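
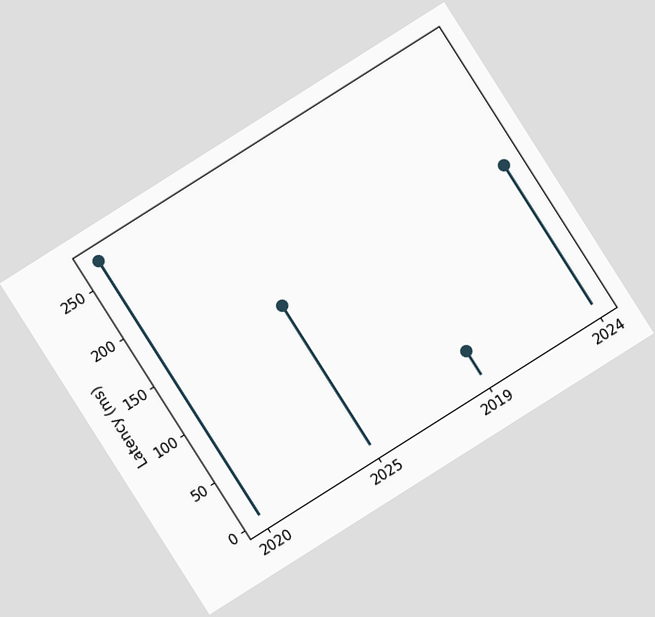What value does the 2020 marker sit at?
270ms

The chart is tilted about 32° counter-clockwise. The 2020 marker sits at 270ms.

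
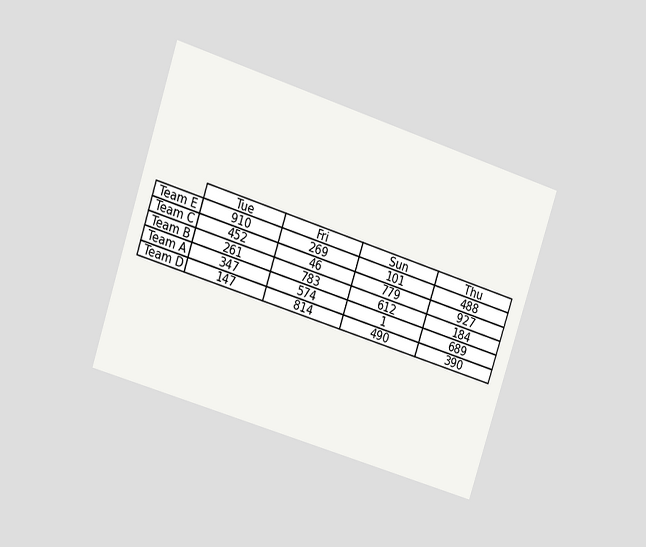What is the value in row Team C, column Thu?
927

The chart is tilted about 18° clockwise and viewed at a slight angle. The (Team C, Thu) cell reads 927.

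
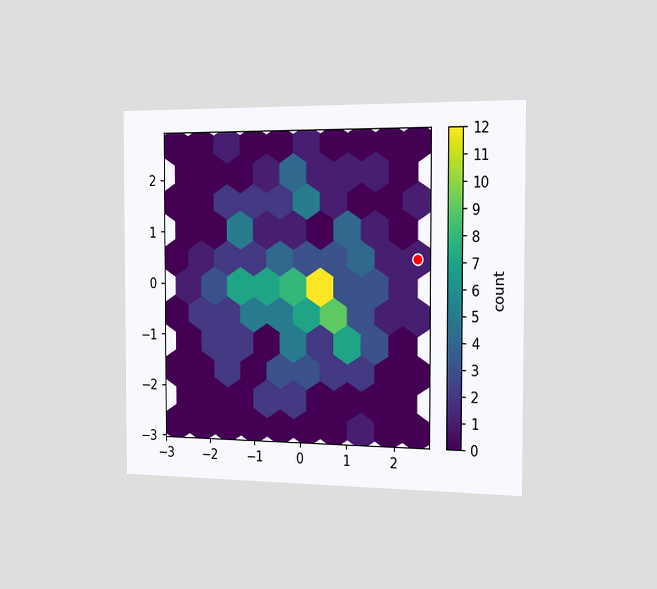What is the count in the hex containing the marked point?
The chart is viewed slightly from the right. The marked hex reads 1 on the colorbar.

1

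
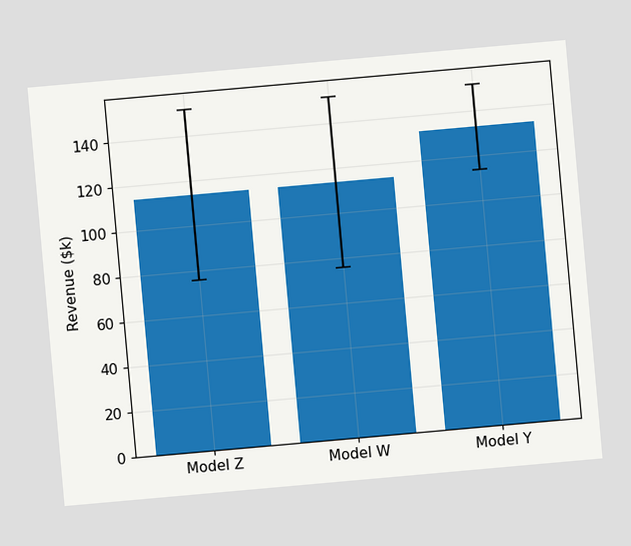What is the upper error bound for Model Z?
$152k

The chart is tilted about 5° counter-clockwise. The Model Z bar's upper whisker reaches $152k.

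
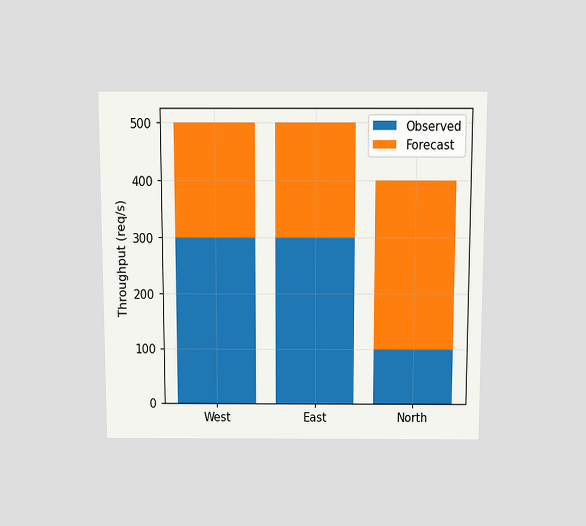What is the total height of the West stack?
The chart is viewed slightly from above. The West stack's top reaches 500req/s on the y-axis.

500req/s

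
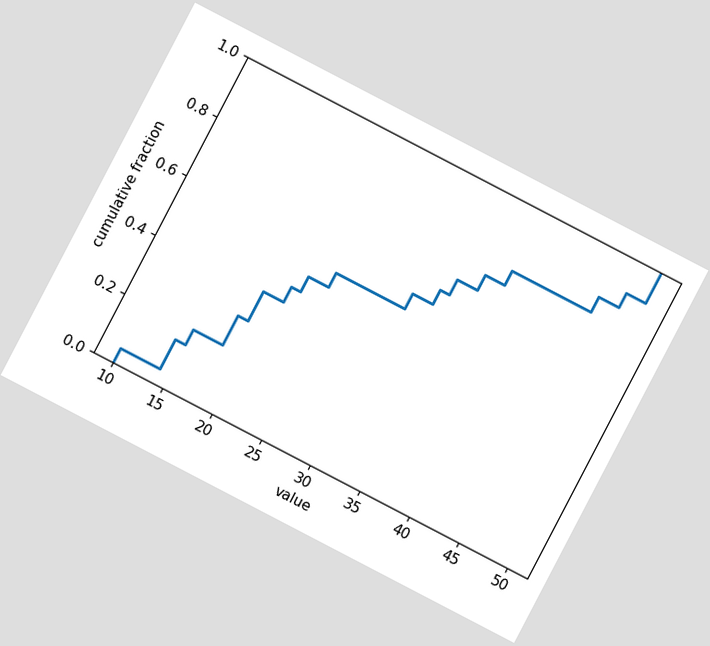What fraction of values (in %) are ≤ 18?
The chart is tilted about 28° clockwise. At x=18 the ECDF step is at 30%.

30%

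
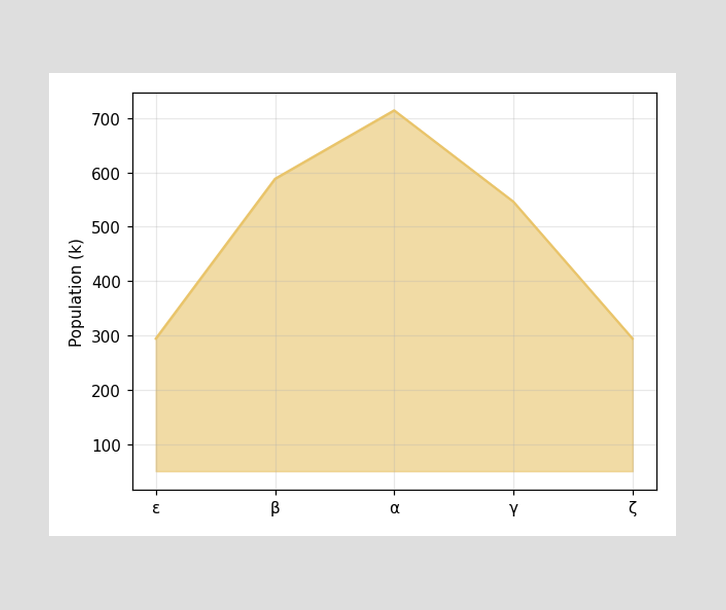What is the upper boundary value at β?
At β the upper boundary is at 588k.

588k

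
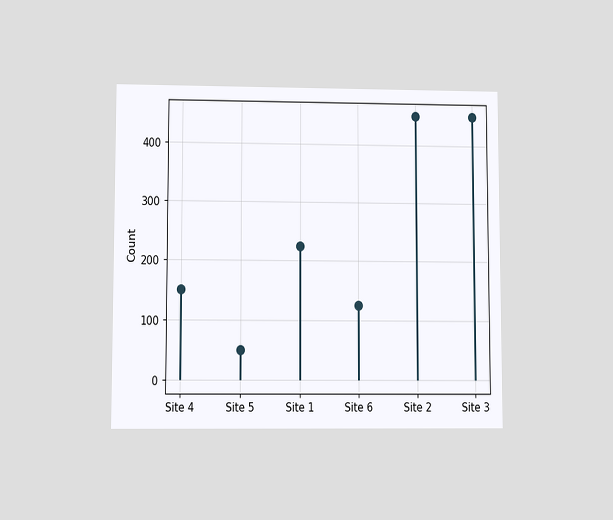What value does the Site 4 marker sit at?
150

The chart is viewed at a slight angle. The Site 4 marker sits at 150.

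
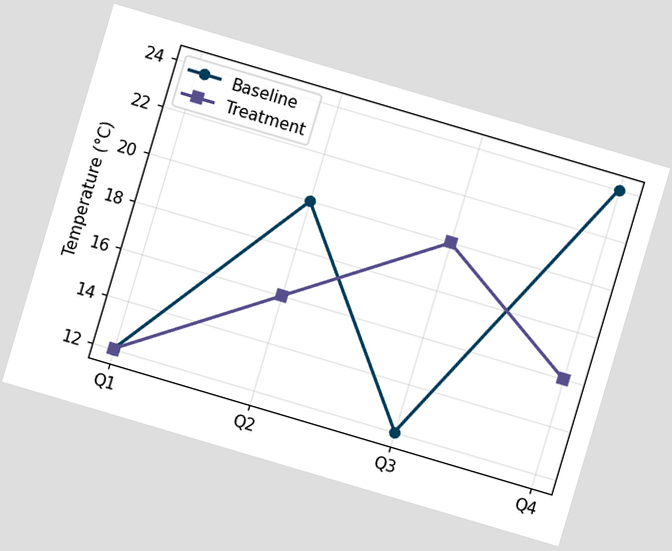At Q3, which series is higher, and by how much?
The chart is tilted about 16° clockwise. At Q3, Treatment sits above the other line by 8°C.

Treatment, by 8°C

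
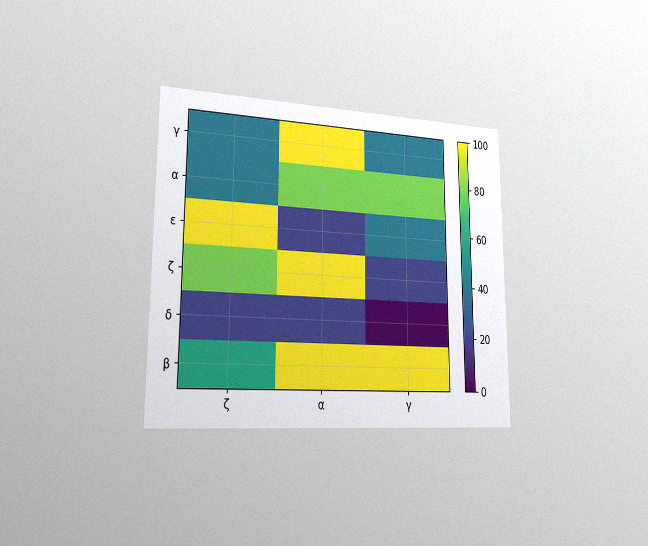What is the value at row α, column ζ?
40

The chart is viewed slightly from the left, with some photo noise. Matching cell (α, ζ) against the colorbar gives 40.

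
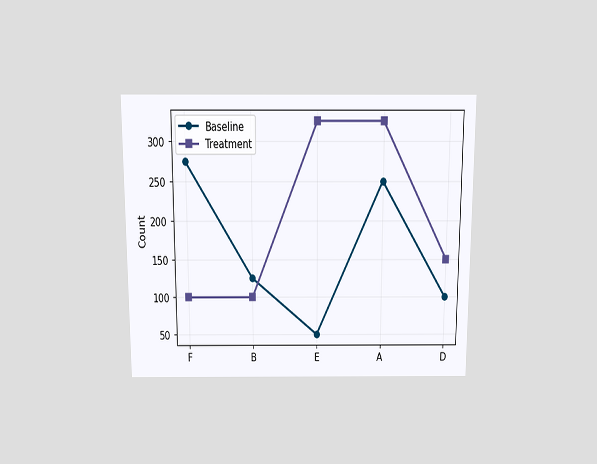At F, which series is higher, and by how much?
Baseline, by 175

The chart is viewed slightly from above. At F, Baseline sits above the other line by 175.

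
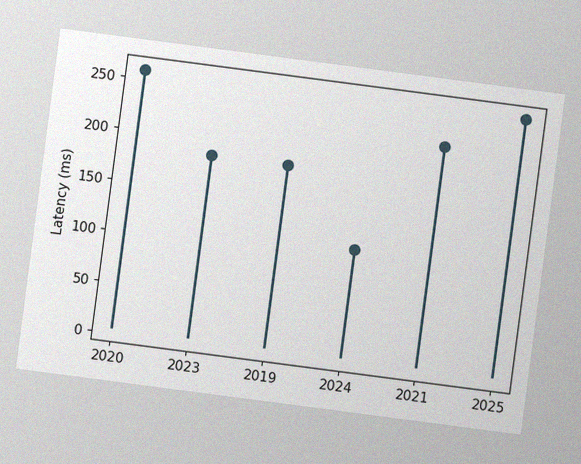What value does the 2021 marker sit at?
222ms

The chart is tilted about 7° clockwise, with some photo noise. The 2021 marker sits at 222ms.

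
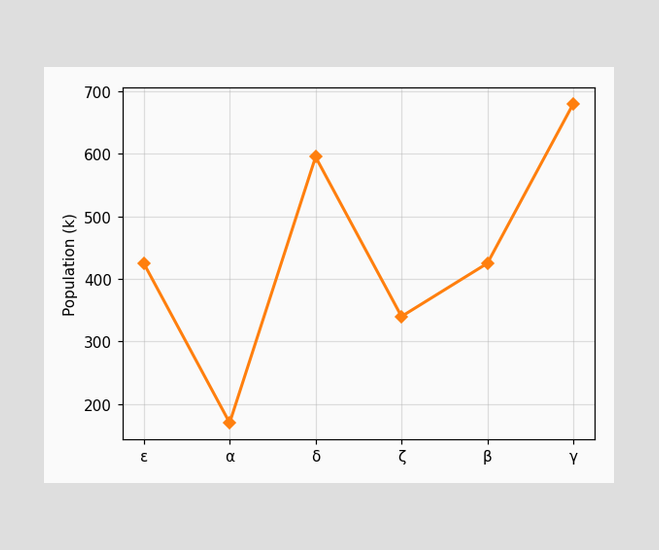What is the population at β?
At β, the line is at 425k.

425k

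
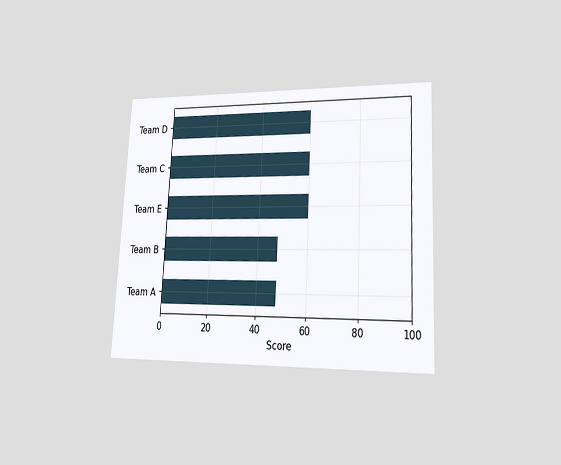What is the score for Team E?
The chart is tilted about 3° clockwise and viewed at a slight angle. Reading along the chart's x-axis, the Team E bar reaches 60.

60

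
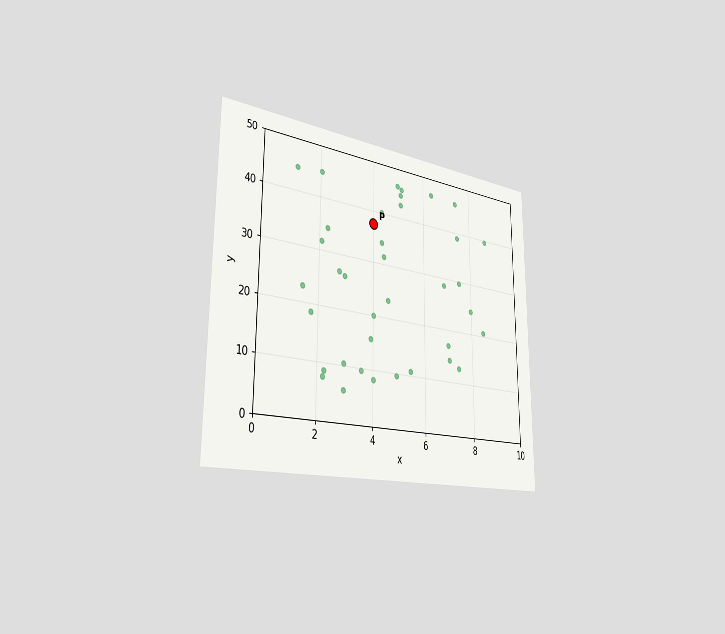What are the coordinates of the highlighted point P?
(4, 37.5)

The chart is viewed slightly from the left. Following the gridlines from P to each axis, P sits at (4, 37.5).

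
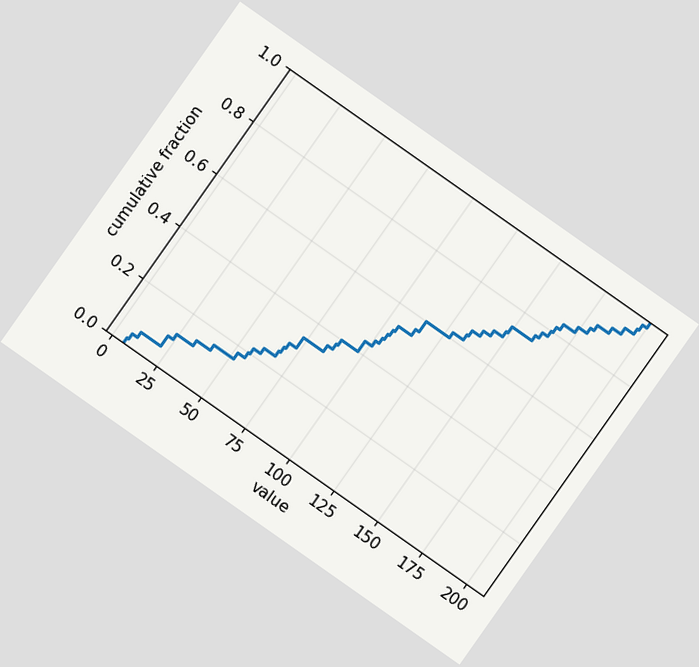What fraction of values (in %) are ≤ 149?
74%

The chart is tilted about 35° clockwise. At x=149 the ECDF step is at 74%.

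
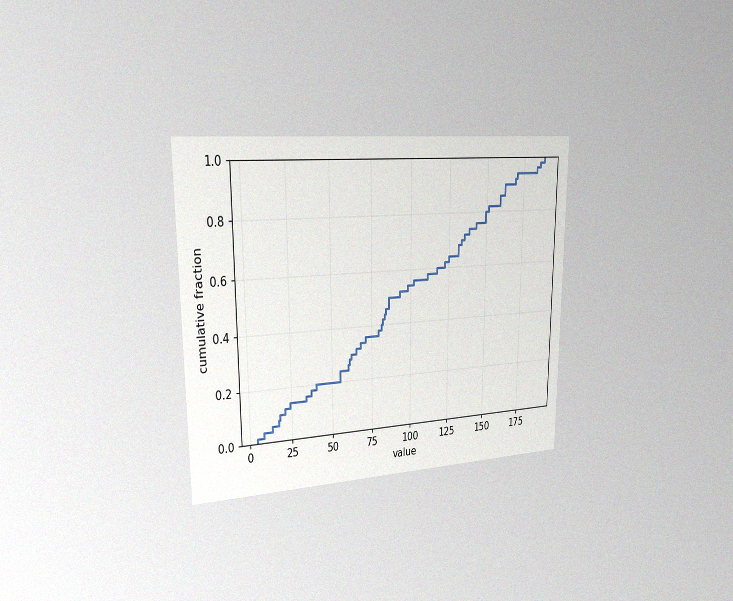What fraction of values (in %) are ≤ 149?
The chart is viewed slightly from the left, with some photo noise. At x=149 the ECDF step is at 80%.

80%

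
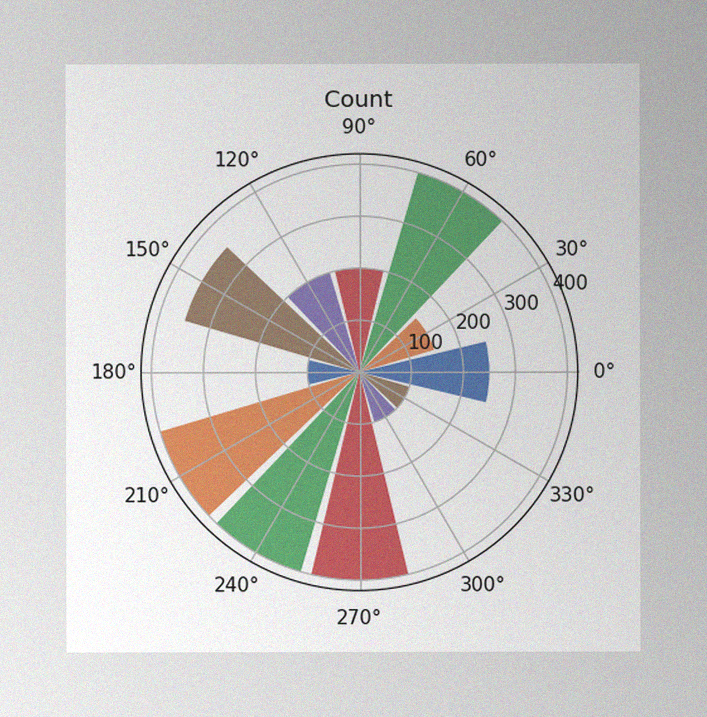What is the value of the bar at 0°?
250

The image has some photo noise and uneven lighting. The bar at 0° reaches 250 on the radial axis.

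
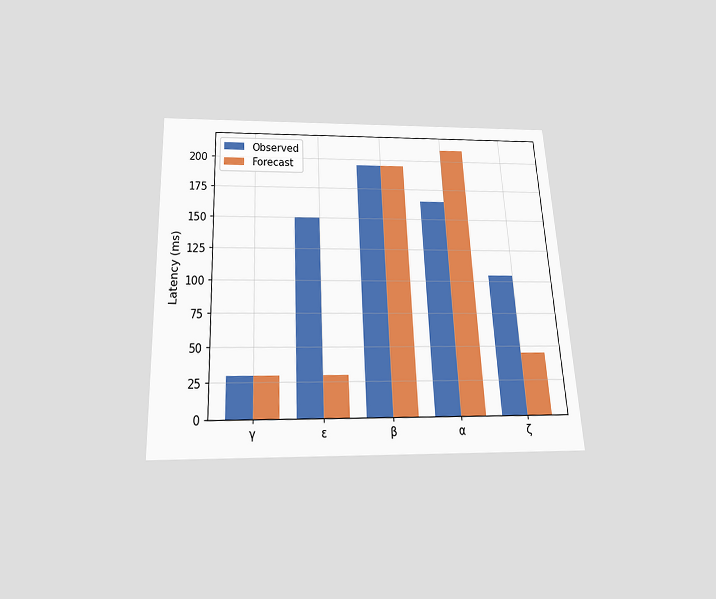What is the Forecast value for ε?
The chart is tilted about 3° counter-clockwise and viewed slightly from below. The Forecast bar at ε reaches 30ms on the y-axis.

30ms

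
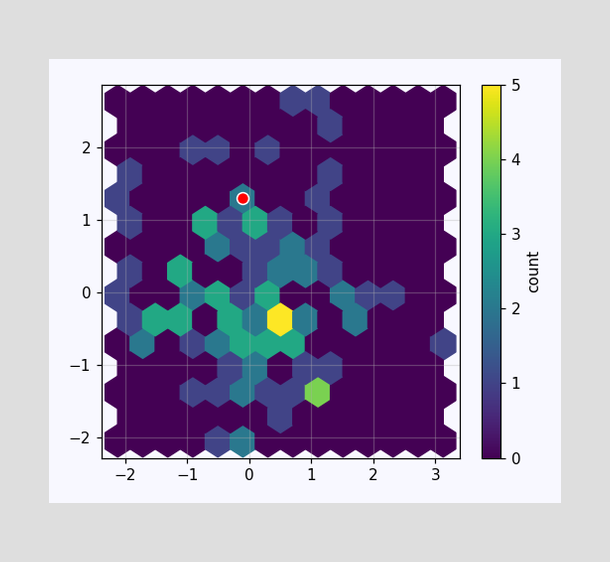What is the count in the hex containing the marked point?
2

The marked hex reads 2 on the colorbar.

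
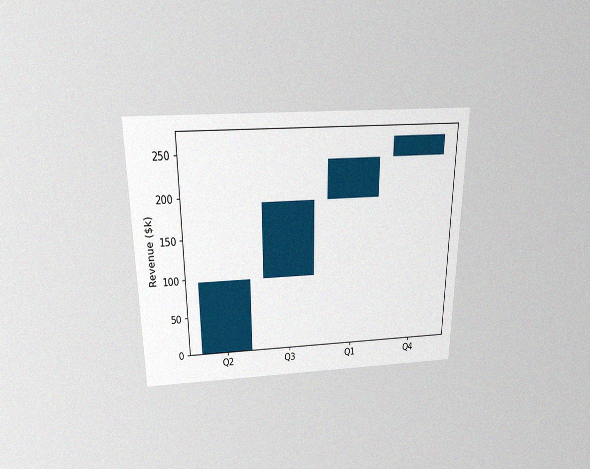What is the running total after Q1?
The chart is viewed slightly from above, with some photo noise. After Q1 the running total reaches $240k.

$240k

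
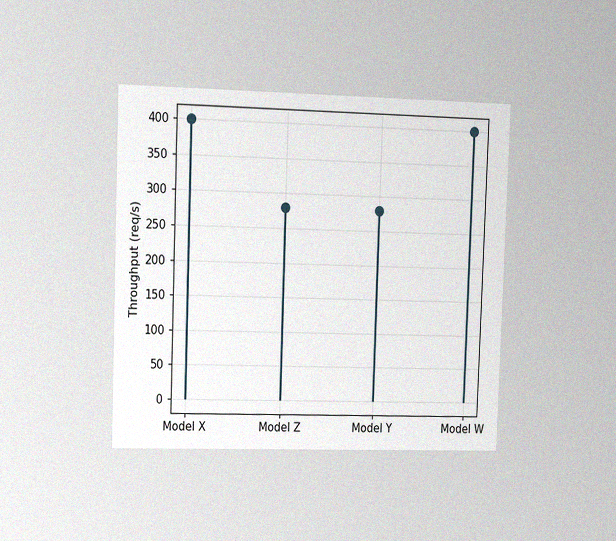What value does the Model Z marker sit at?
The chart is viewed slightly from the left, with some photo noise. The Model Z marker sits at 280req/s.

280req/s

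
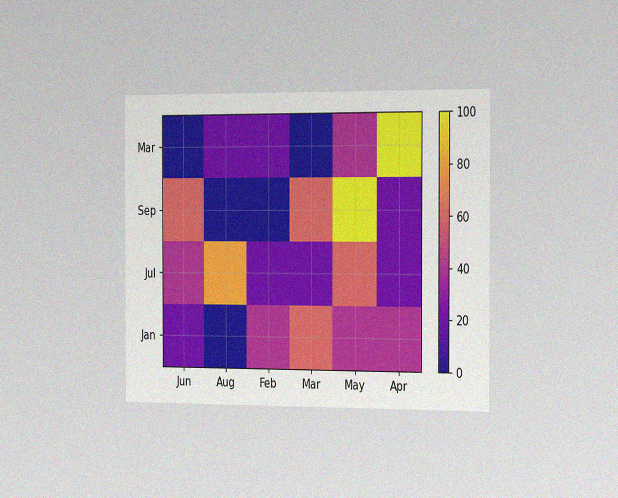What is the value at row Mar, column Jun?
The chart is viewed slightly from the right, with some photo noise. Matching cell (Mar, Jun) against the colorbar gives 0.

0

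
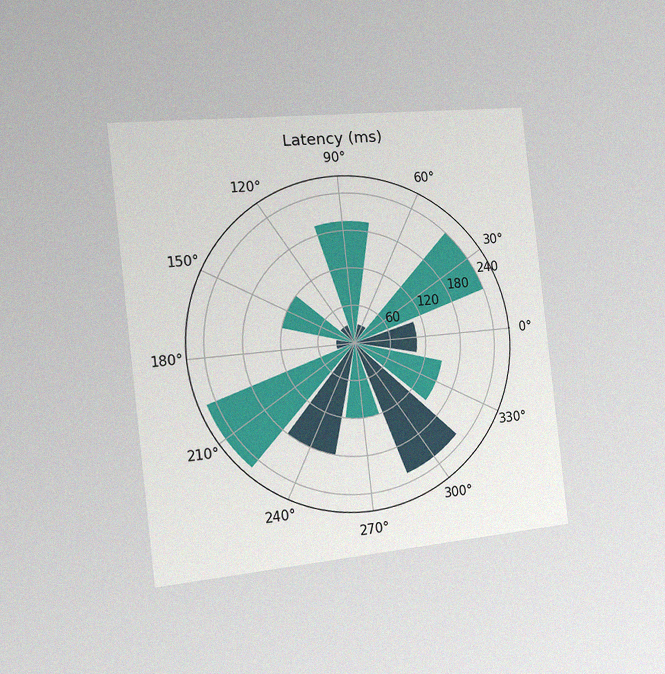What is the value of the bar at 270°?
The chart is tilted about 6° counter-clockwise and viewed slightly from the left, with some photo noise. The bar at 270° reaches 120ms on the radial axis.

120ms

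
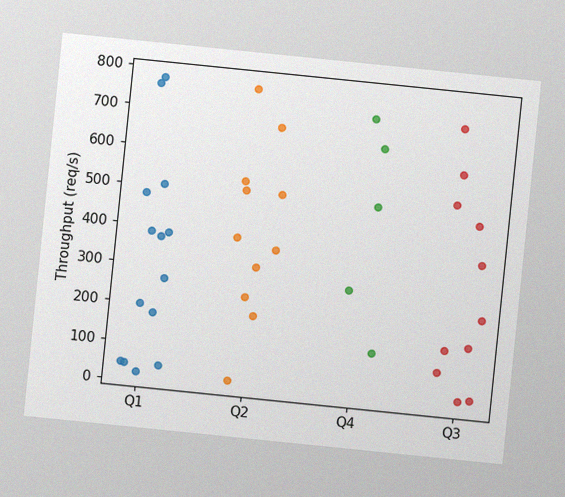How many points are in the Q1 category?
14

The chart is tilted about 6° clockwise, with some photo noise. Counting the markers in the Q1 column gives 14.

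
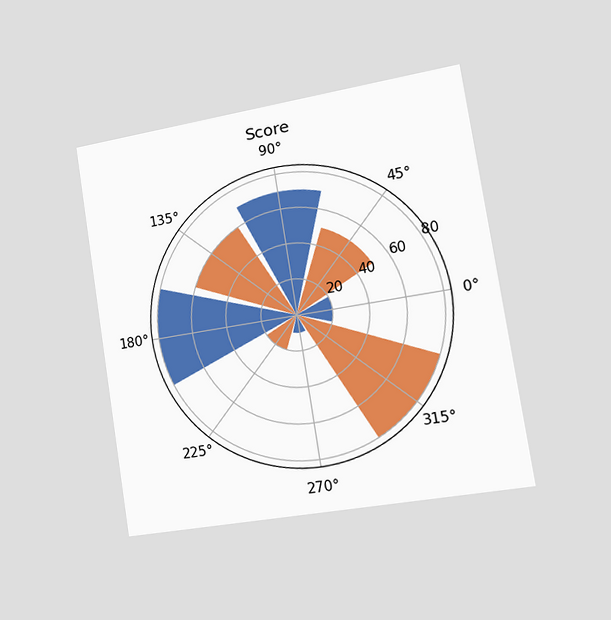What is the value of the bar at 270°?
10

The chart is tilted about 9° counter-clockwise and viewed slightly from the right. The bar at 270° reaches 10 on the radial axis.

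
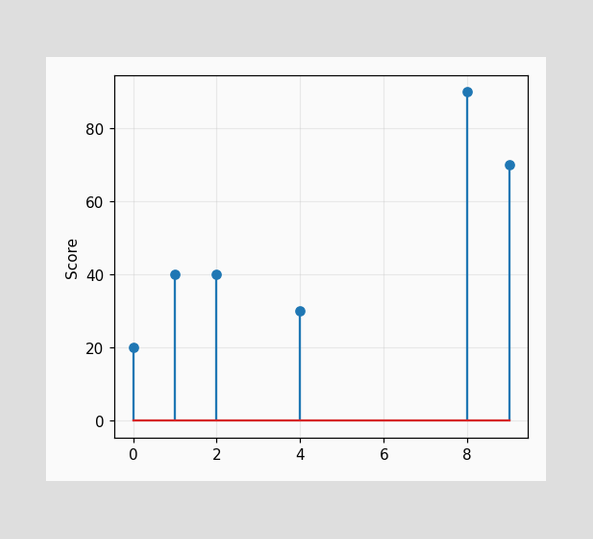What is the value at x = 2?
40

The stem at x=2 reaches 40.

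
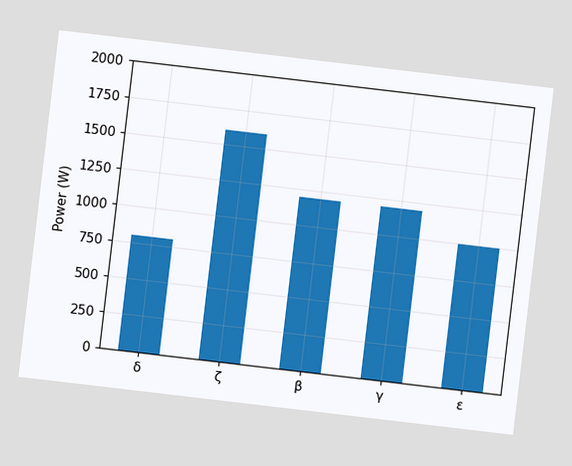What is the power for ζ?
1600W

The chart is tilted about 7° clockwise. Reading along the chart's y-axis, the ζ bar reaches 1600W.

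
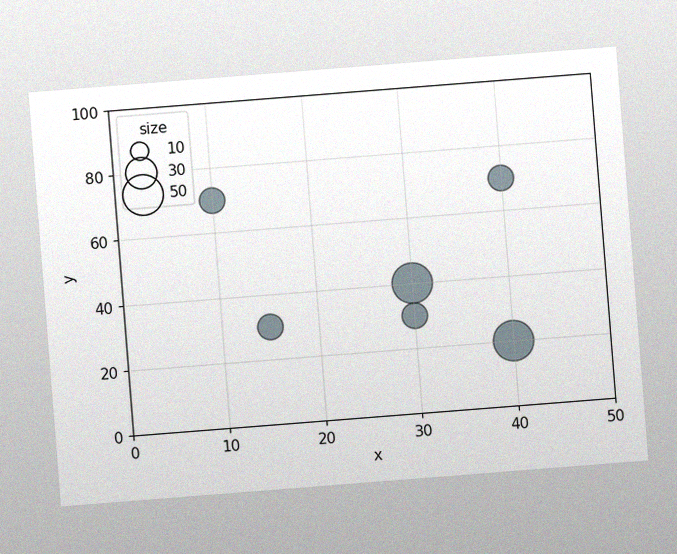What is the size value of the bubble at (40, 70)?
20

The chart is tilted about 4° counter-clockwise, with some photo noise. Matching the bubble at (40, 70) against the size legend gives 20.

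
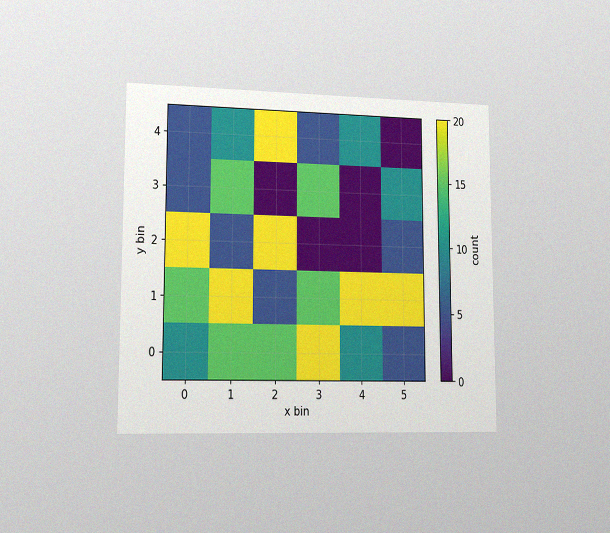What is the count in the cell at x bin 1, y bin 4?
The chart is viewed slightly from the left, with some photo noise. Matching the cell (1, 4) against the colorbar gives 10.

10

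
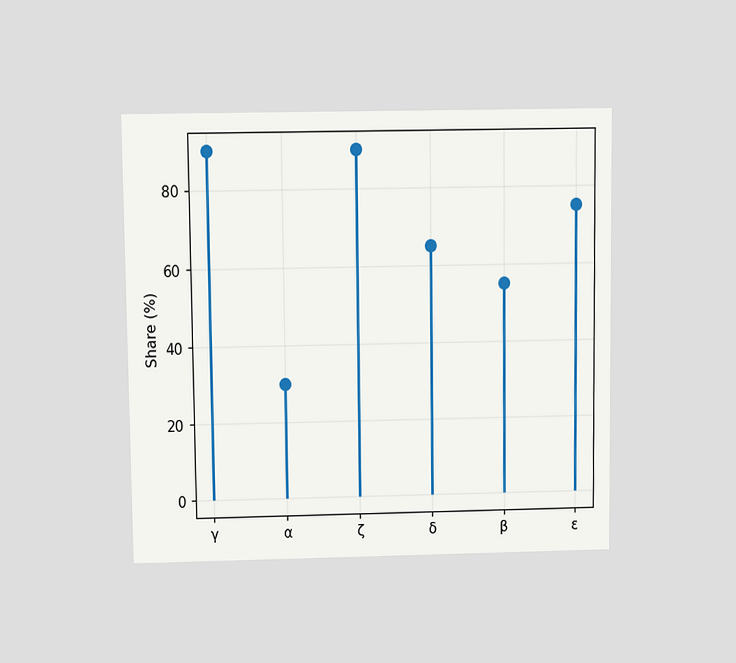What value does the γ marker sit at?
90%

The chart is viewed slightly from above. The γ marker sits at 90%.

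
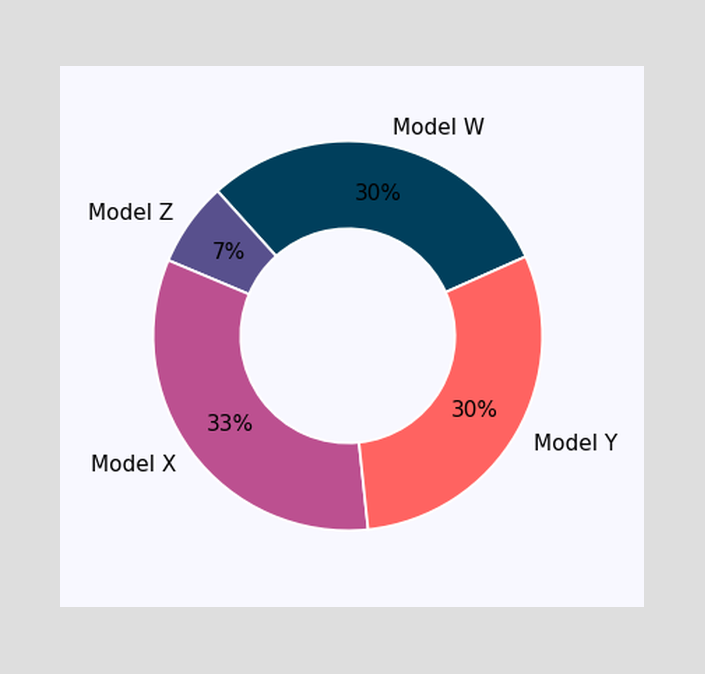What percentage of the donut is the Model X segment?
33%

The Model X segment takes up 33% of the ring.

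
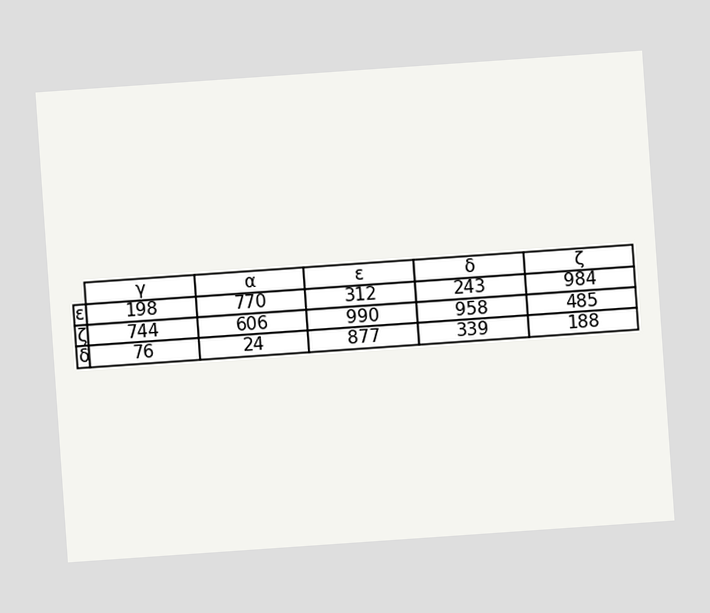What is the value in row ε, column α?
770

The chart is tilted about 4° counter-clockwise. The (ε, α) cell reads 770.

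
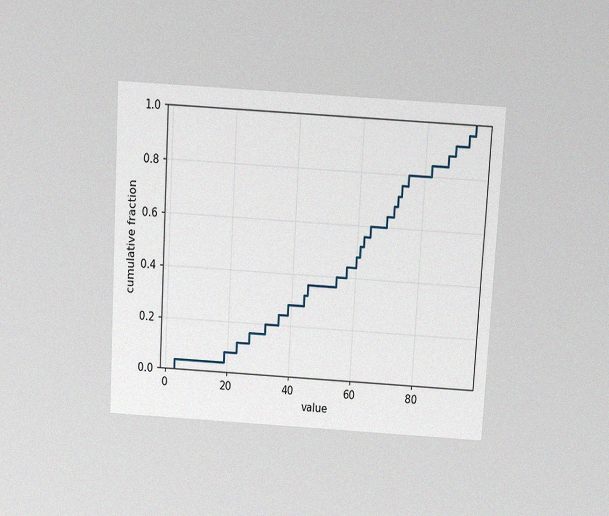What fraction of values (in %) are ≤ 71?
68%

The chart is tilted about 3° clockwise and viewed slightly from above, with some photo noise. At x=71 the ECDF step is at 68%.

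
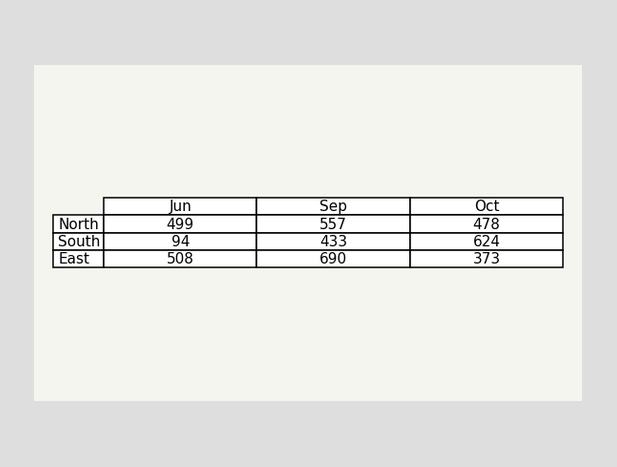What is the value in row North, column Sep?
The (North, Sep) cell reads 557.

557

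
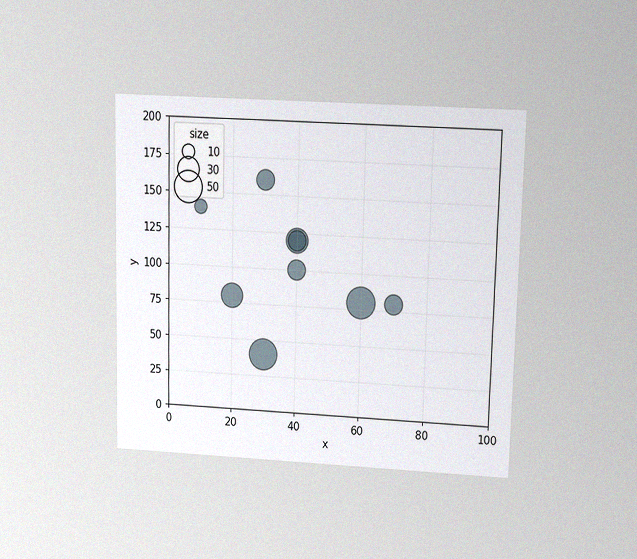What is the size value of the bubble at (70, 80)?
The chart is viewed slightly from above, with some photo noise. Matching the bubble at (70, 80) against the size legend gives 20.

20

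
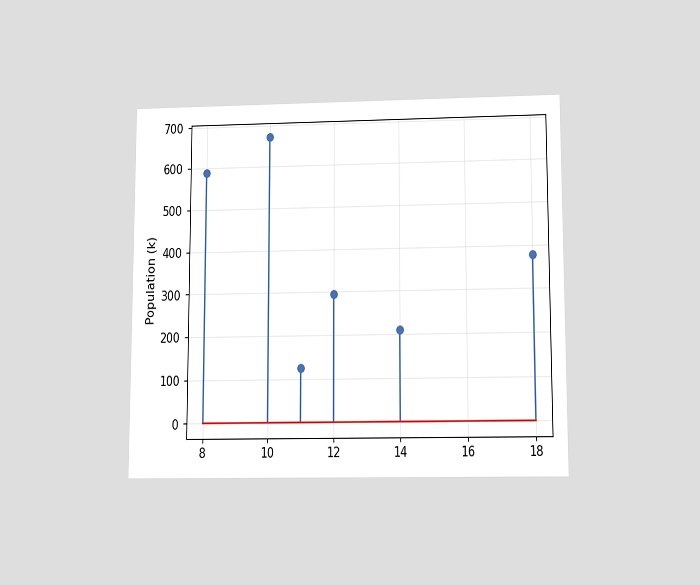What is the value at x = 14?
210k

The chart is viewed slightly from below. The stem at x=14 reaches 210k.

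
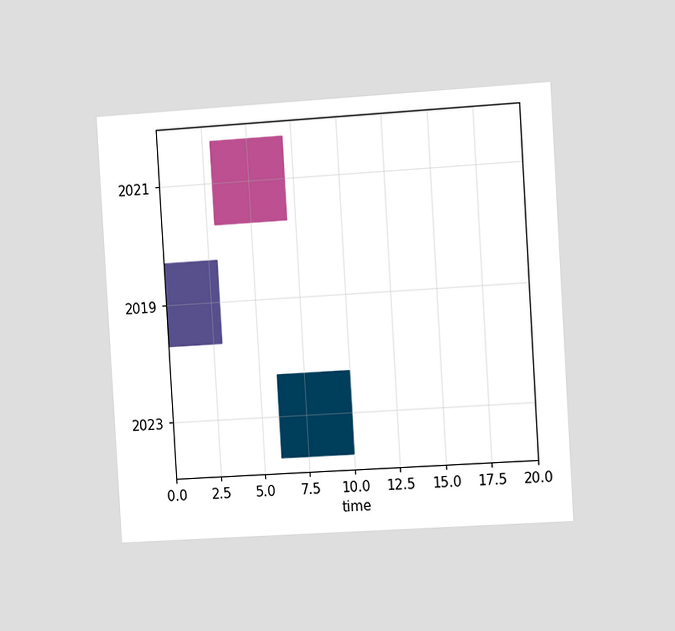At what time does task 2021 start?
The chart is tilted about 3° counter-clockwise and viewed slightly from the right. The 2021 bar begins at t=3.

3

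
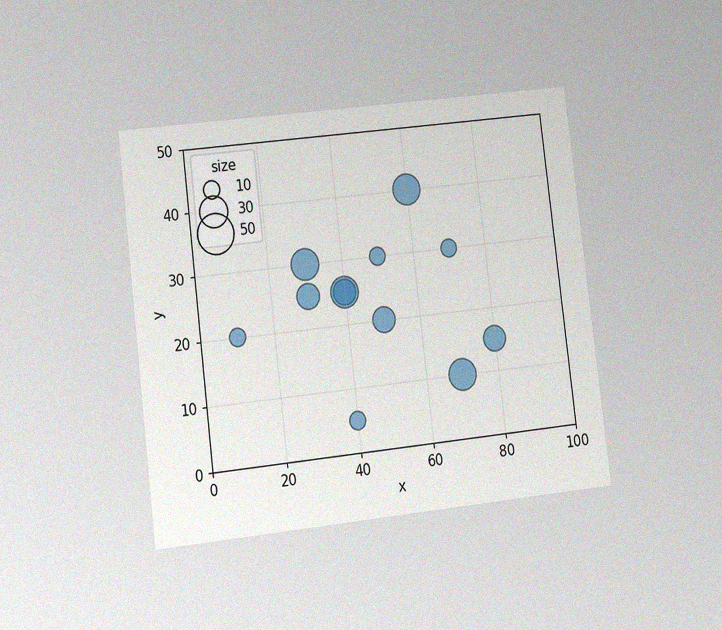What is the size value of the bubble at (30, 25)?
The chart is tilted about 7° counter-clockwise and viewed at a slight angle, with some photo noise. Matching the bubble at (30, 25) against the size legend gives 20.

20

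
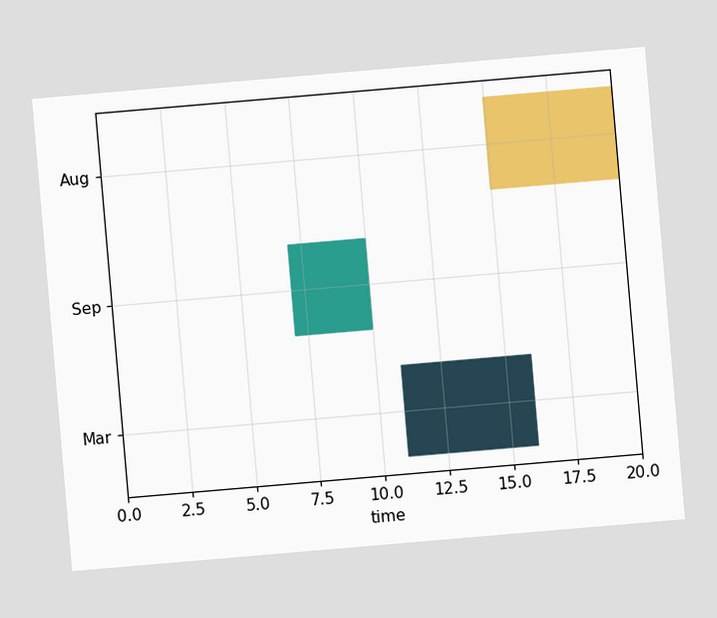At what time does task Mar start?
11

The chart is tilted about 5° counter-clockwise. The Mar bar begins at t=11.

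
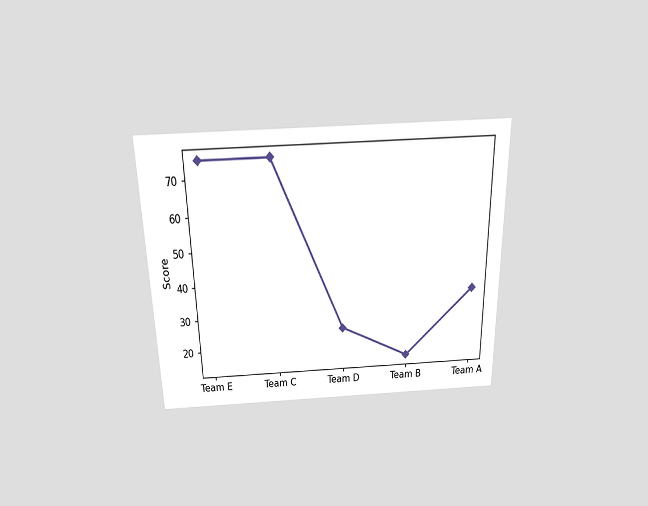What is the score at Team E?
The chart is viewed slightly from above. At Team E, the line is at 75.

75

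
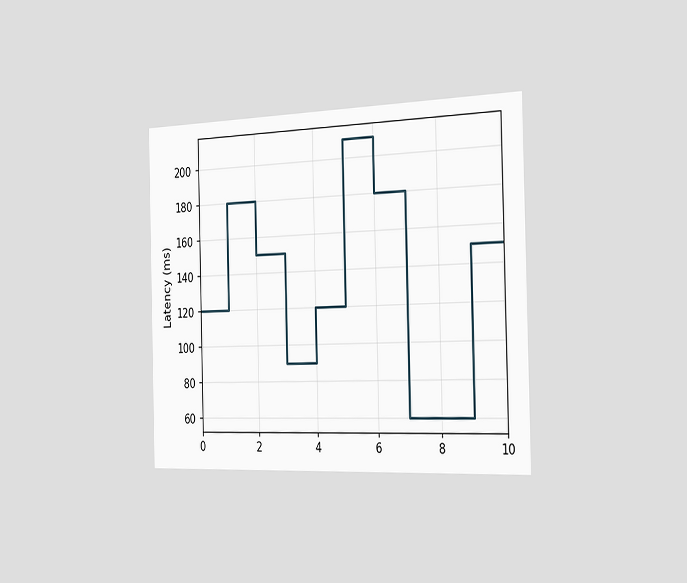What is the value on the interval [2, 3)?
150ms

The chart is viewed slightly from the right. On [2, 3) the step sits at 150ms.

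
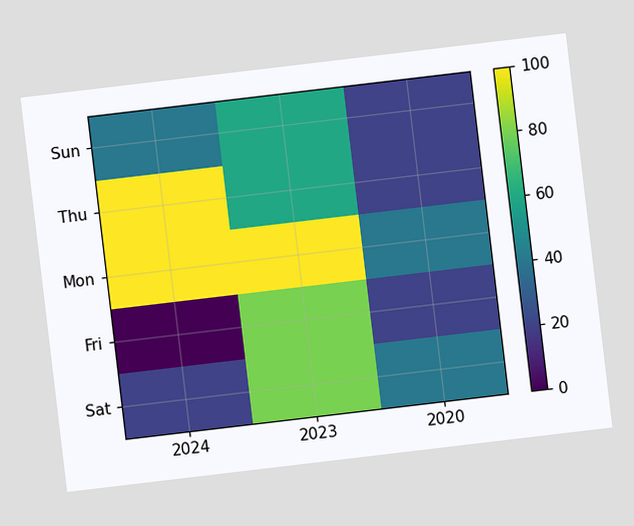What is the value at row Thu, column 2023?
The chart is tilted about 7° counter-clockwise. Matching cell (Thu, 2023) against the colorbar gives 60.

60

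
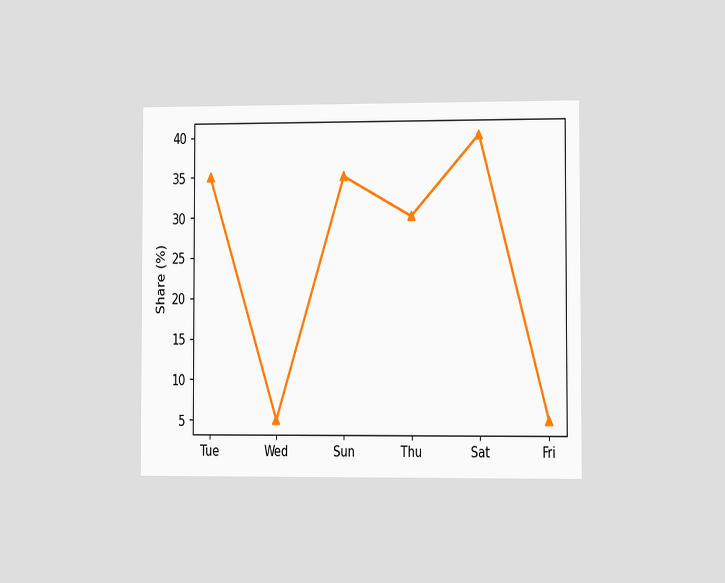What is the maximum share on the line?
The chart is viewed slightly from the right. The highest point is at Sat, and reading across to the y-axis gives 40%.

40%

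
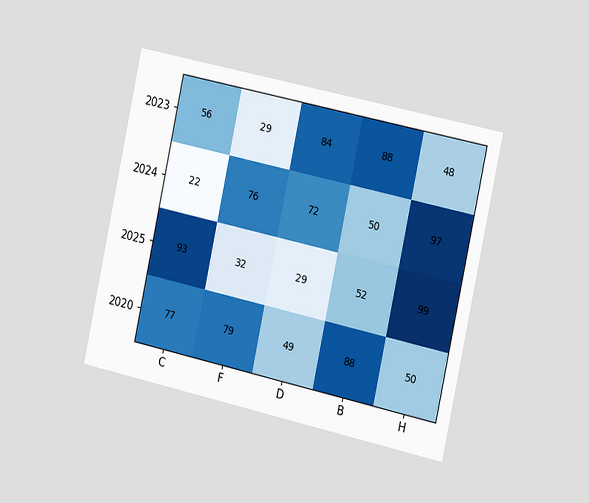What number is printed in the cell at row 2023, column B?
The chart is tilted about 12° clockwise and viewed slightly from the right. The (2023, B) cell reads 88.

88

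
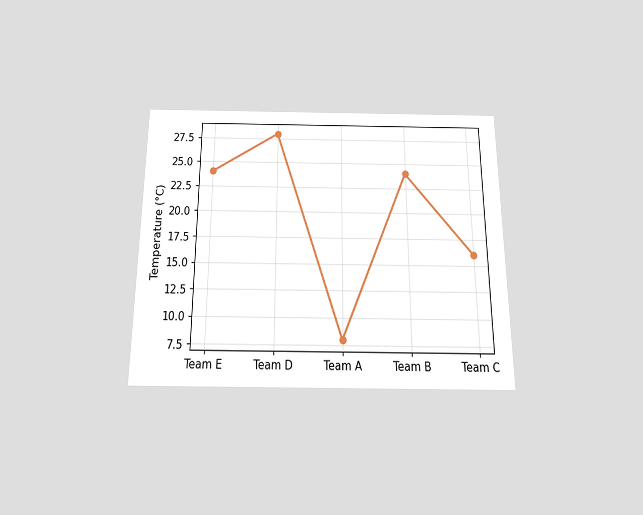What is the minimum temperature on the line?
The chart is viewed slightly from below. The lowest point is at Team A, and reading across to the y-axis gives 8°C.

8°C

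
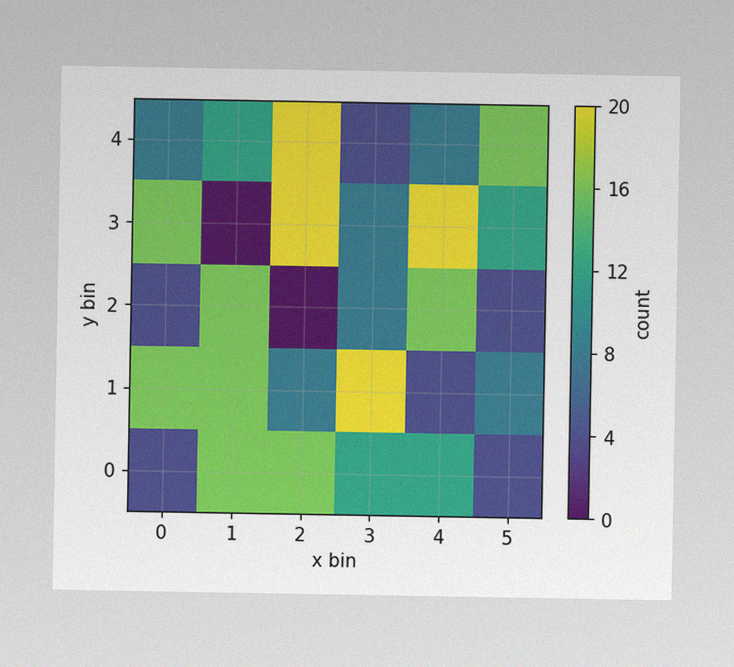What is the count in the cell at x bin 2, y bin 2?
0

The image has some photo noise and uneven lighting. Matching the cell (2, 2) against the colorbar gives 0.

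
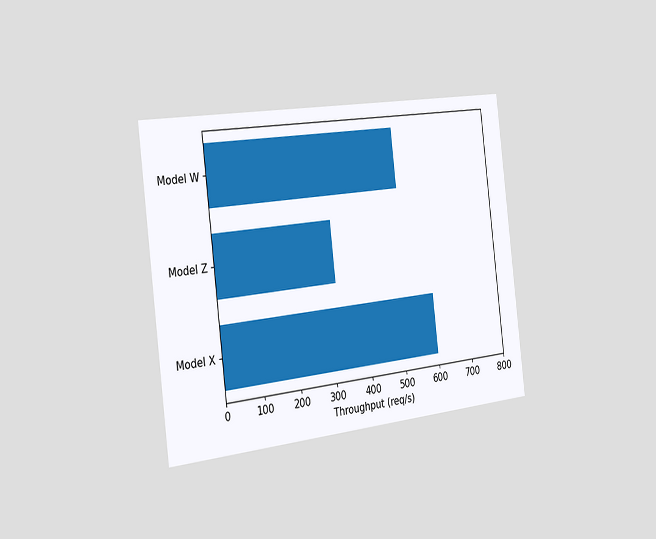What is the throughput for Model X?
600req/s

The chart is tilted about 7° counter-clockwise and viewed slightly from the left. Reading along the chart's x-axis, the Model X bar reaches 600req/s.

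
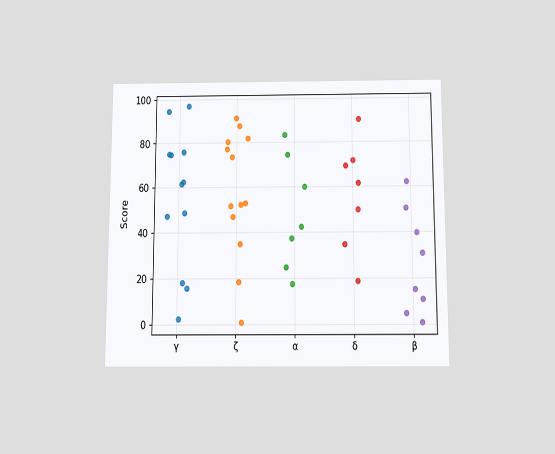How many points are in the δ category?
The chart is viewed slightly from below. Counting the markers in the δ column gives 7.

7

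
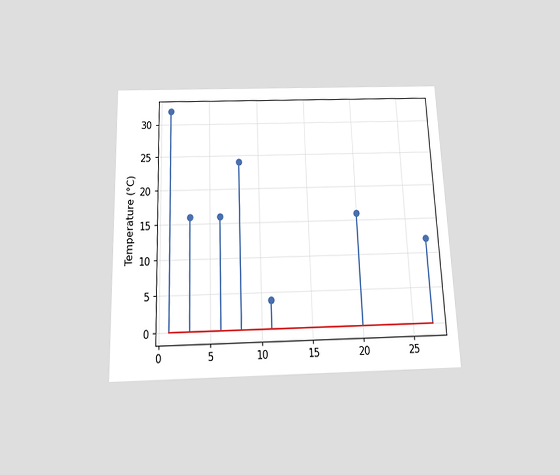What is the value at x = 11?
The chart is tilted about 2° counter-clockwise and viewed slightly from below. The stem at x=11 reaches 4°C.

4°C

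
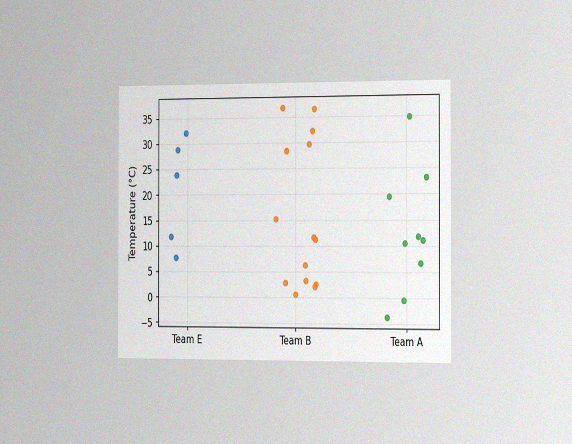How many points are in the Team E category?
The chart is viewed slightly from the right, with some photo noise. Counting the markers in the Team E column gives 5.

5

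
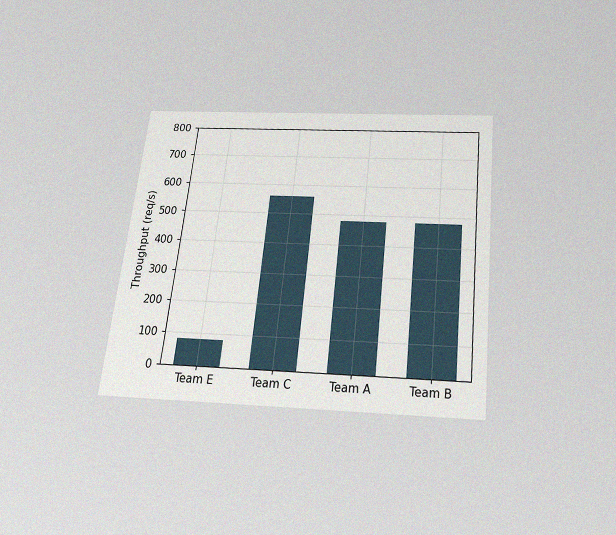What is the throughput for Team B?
480req/s

The chart is tilted about 6° clockwise and viewed slightly from below, with some photo noise. Reading along the chart's y-axis, the Team B bar reaches 480req/s.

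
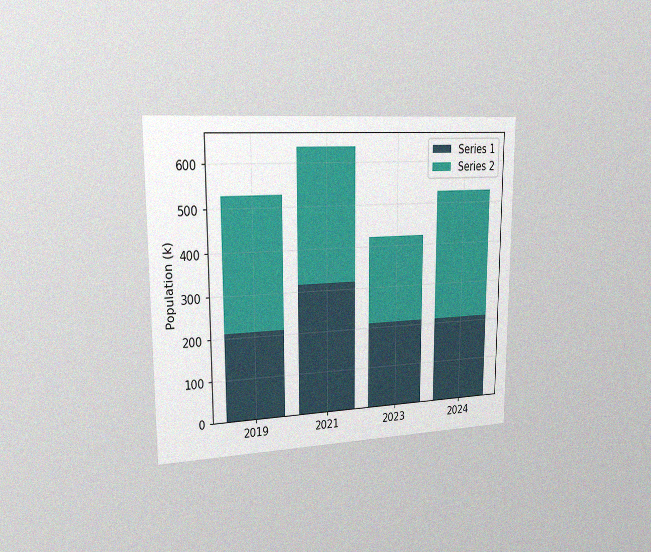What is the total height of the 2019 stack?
The chart is viewed slightly from the left, with some photo noise. The 2019 stack's top reaches 530k on the y-axis.

530k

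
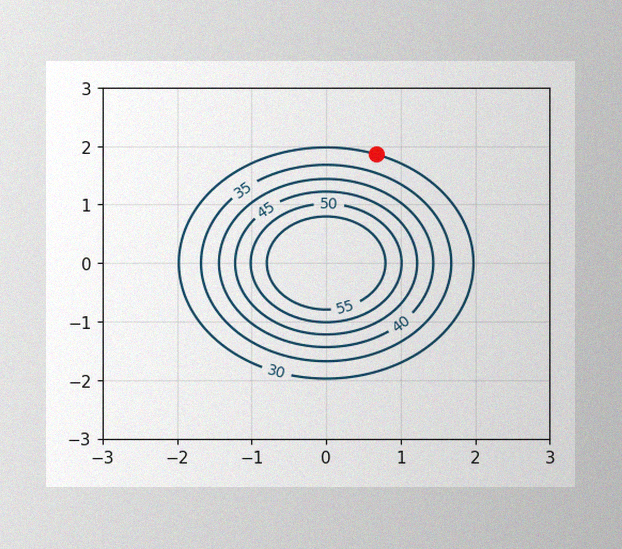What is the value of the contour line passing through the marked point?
30

The image has some photo noise and uneven lighting. The marked point sits on the contour labelled 30.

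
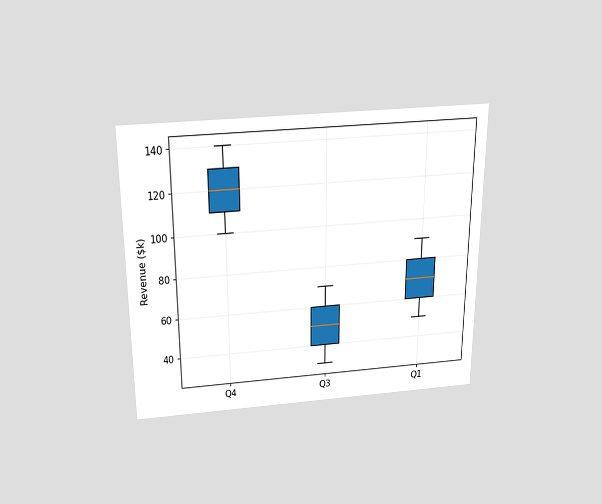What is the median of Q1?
The chart is viewed slightly from above. The median line in the Q1 box sits at $70k.

$70k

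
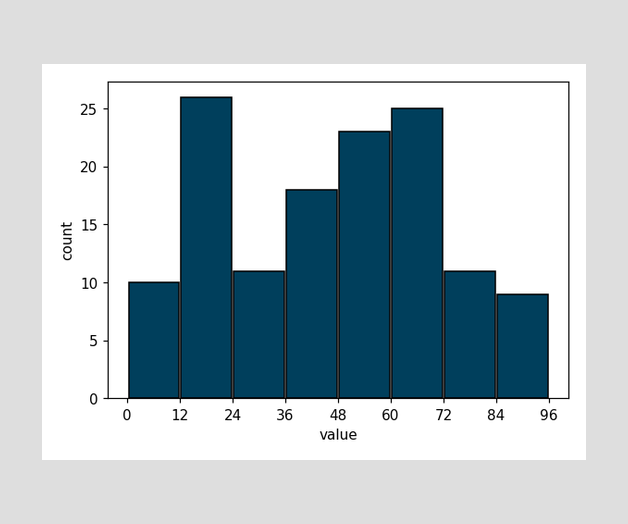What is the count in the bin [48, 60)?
The [48, 60) bin has height 23.

23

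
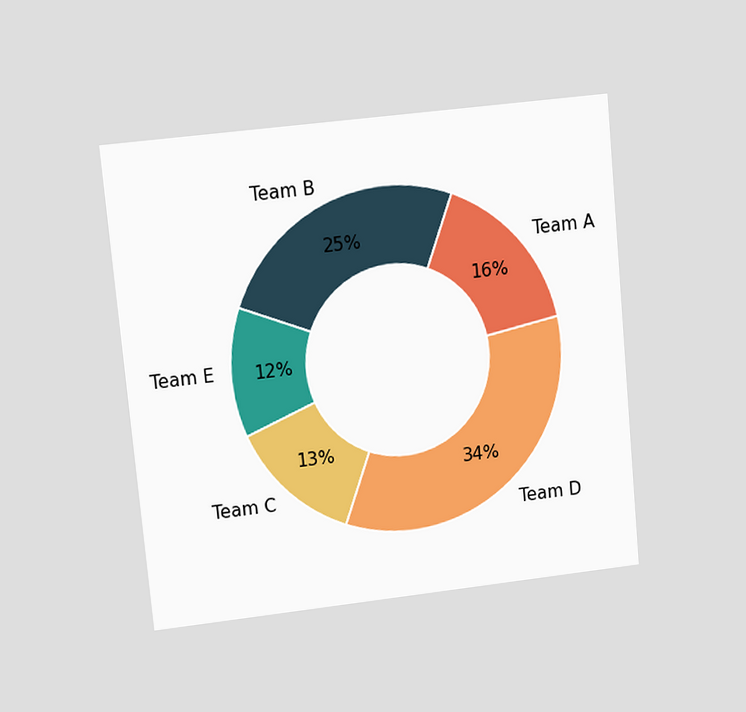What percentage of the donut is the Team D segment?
34%

The chart is tilted about 5° counter-clockwise and viewed at a slight angle. The Team D segment takes up 34% of the ring.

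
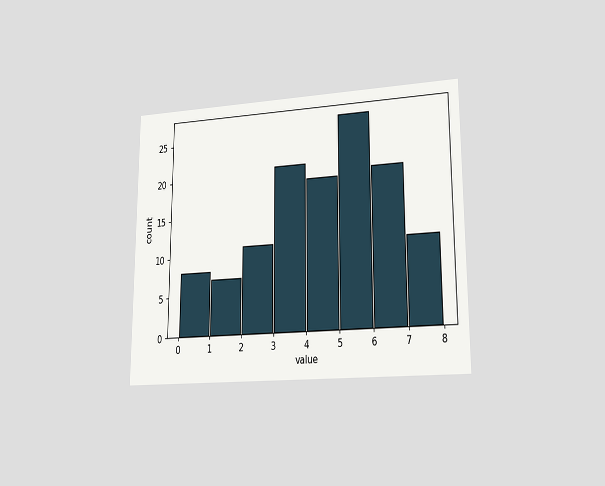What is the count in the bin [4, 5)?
The chart is viewed at a slight angle. The [4, 5) bin has height 19.

19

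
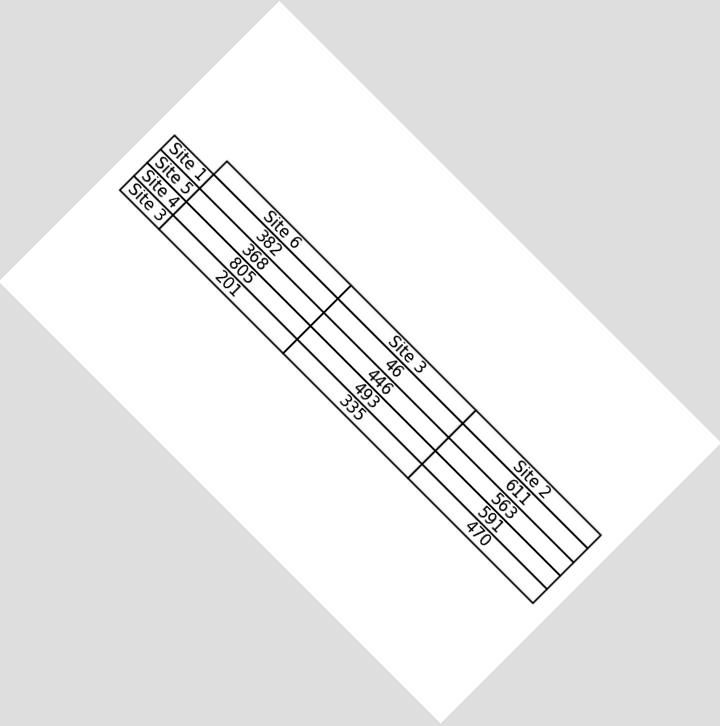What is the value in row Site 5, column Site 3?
446

The chart is tilted about 45° clockwise. The (Site 5, Site 3) cell reads 446.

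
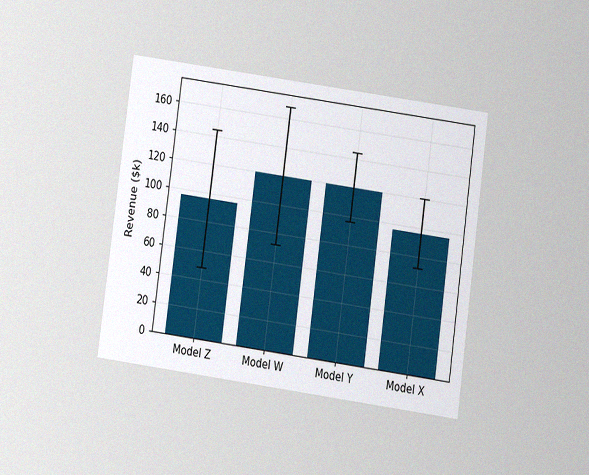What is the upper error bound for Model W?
$168k

The chart is tilted about 8° clockwise and viewed slightly from below, with some photo noise. The Model W bar's upper whisker reaches $168k.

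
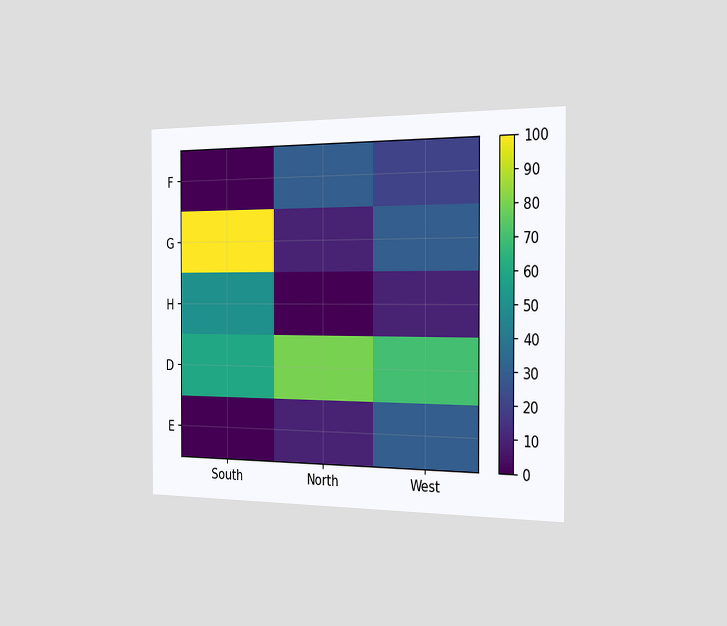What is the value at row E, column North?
10

The chart is viewed slightly from the right. Matching cell (E, North) against the colorbar gives 10.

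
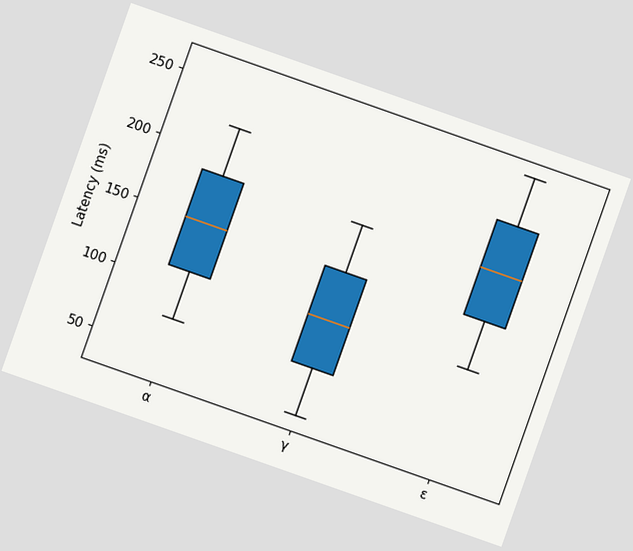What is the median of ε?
185ms

The chart is tilted about 19° clockwise. The median line in the ε box sits at 185ms.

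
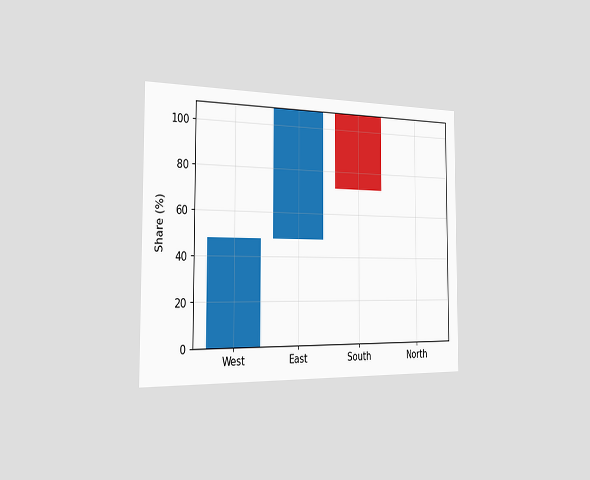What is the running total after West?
48%

The chart is viewed slightly from the left. After West the running total reaches 48%.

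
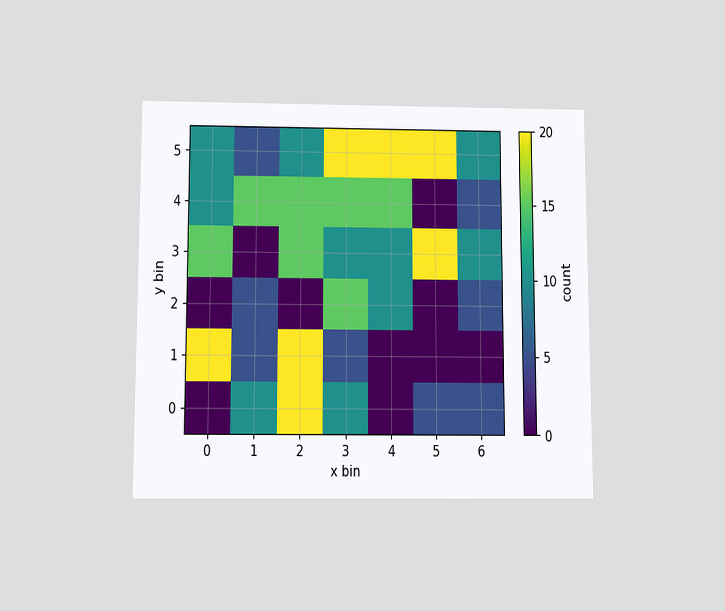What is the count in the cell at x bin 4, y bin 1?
The chart is viewed slightly from below. Matching the cell (4, 1) against the colorbar gives 0.

0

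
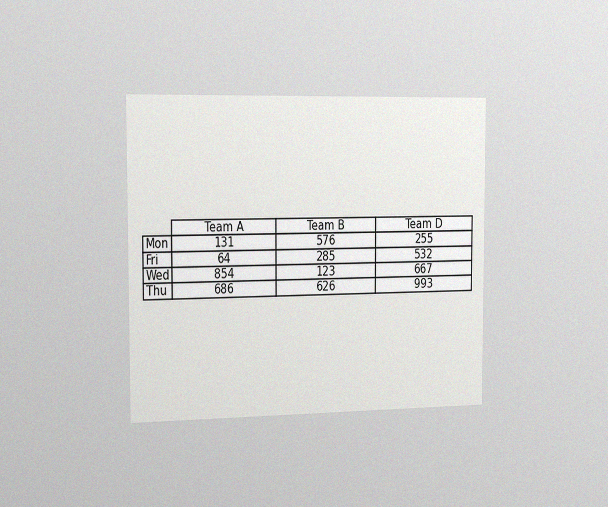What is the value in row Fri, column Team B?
285

The chart is viewed slightly from the left, with some photo noise. The (Fri, Team B) cell reads 285.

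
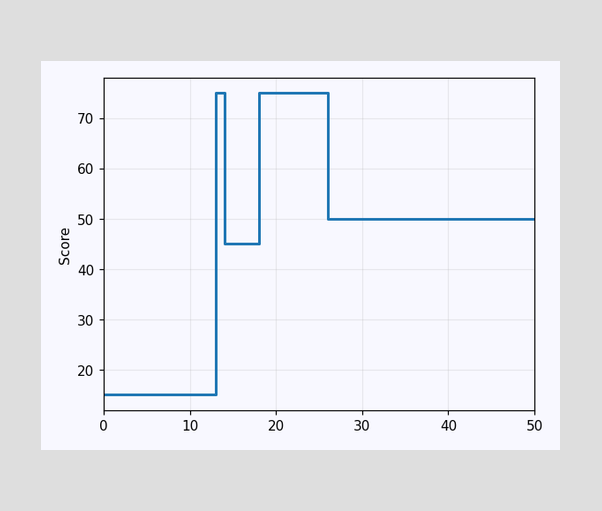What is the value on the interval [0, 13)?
On [0, 13) the step sits at 15.

15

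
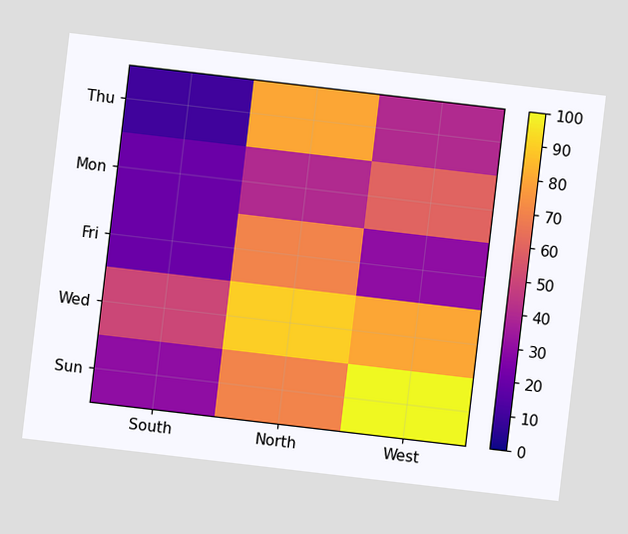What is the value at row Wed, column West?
80

The chart is tilted about 7° clockwise. Matching cell (Wed, West) against the colorbar gives 80.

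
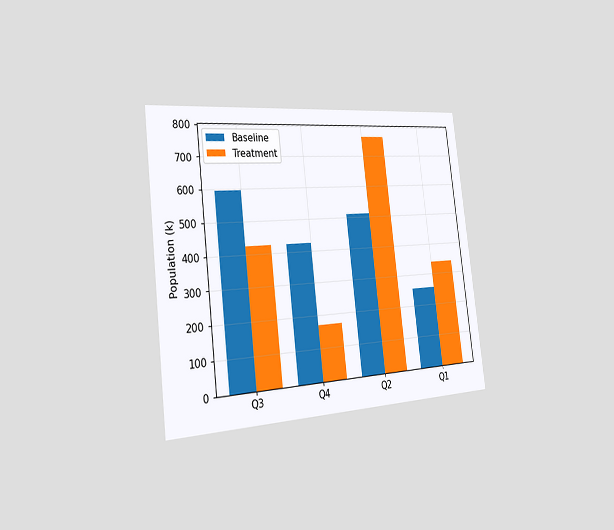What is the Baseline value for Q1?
The chart is tilted about 7° counter-clockwise and viewed slightly from the left. The Baseline bar at Q1 reaches 255k on the y-axis.

255k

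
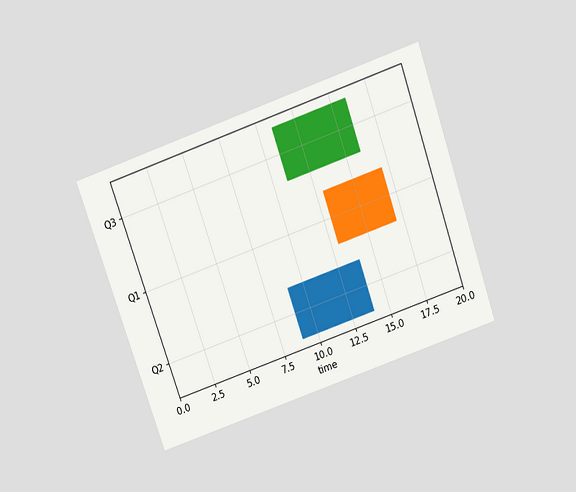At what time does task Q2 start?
The chart is tilted about 19° counter-clockwise and viewed slightly from above. The Q2 bar begins at t=9.

9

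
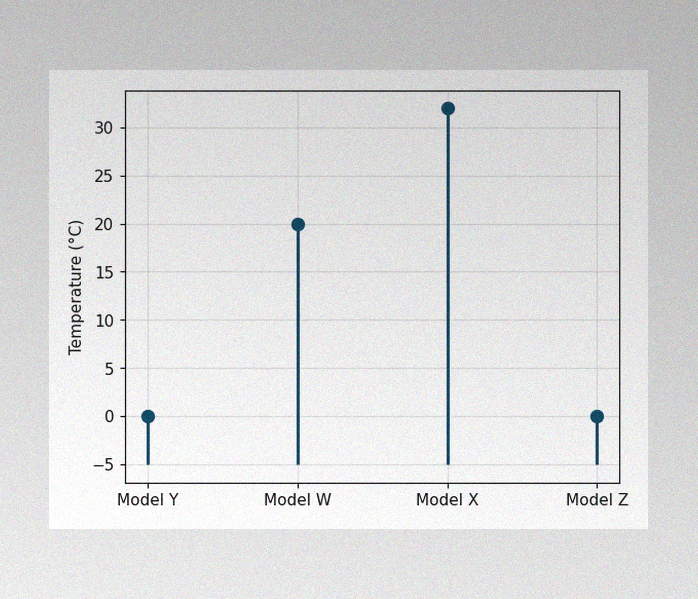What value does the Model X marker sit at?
32°C

The image has some photo noise and uneven lighting. The Model X marker sits at 32°C.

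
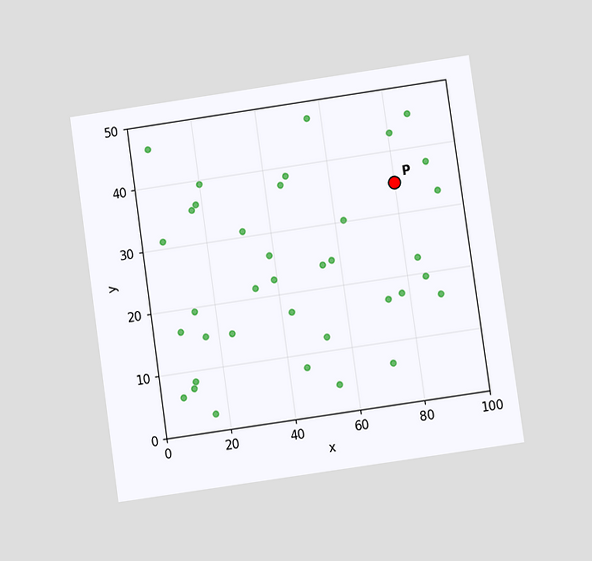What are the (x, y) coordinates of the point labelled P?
(80, 35)

The chart is tilted about 8° counter-clockwise and viewed at a slight angle. Following the gridlines from P to each axis, P sits at (80, 35).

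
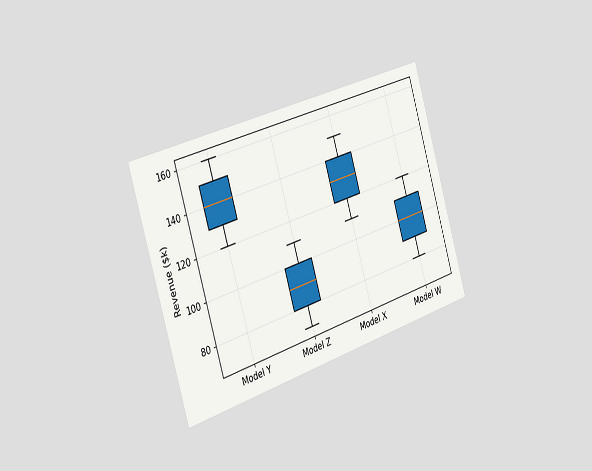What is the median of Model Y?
$140k

The chart is tilted about 17° counter-clockwise and viewed slightly from the left. The median line in the Model Y box sits at $140k.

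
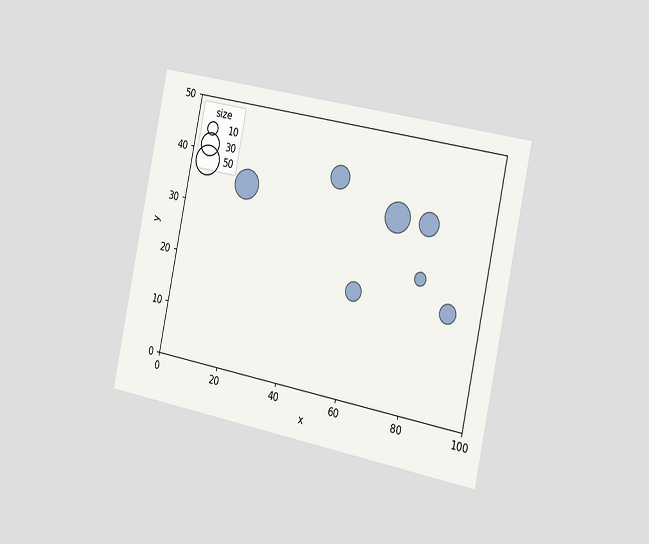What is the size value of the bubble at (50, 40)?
The chart is tilted about 12° clockwise and viewed slightly from the right. Matching the bubble at (50, 40) against the size legend gives 30.

30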